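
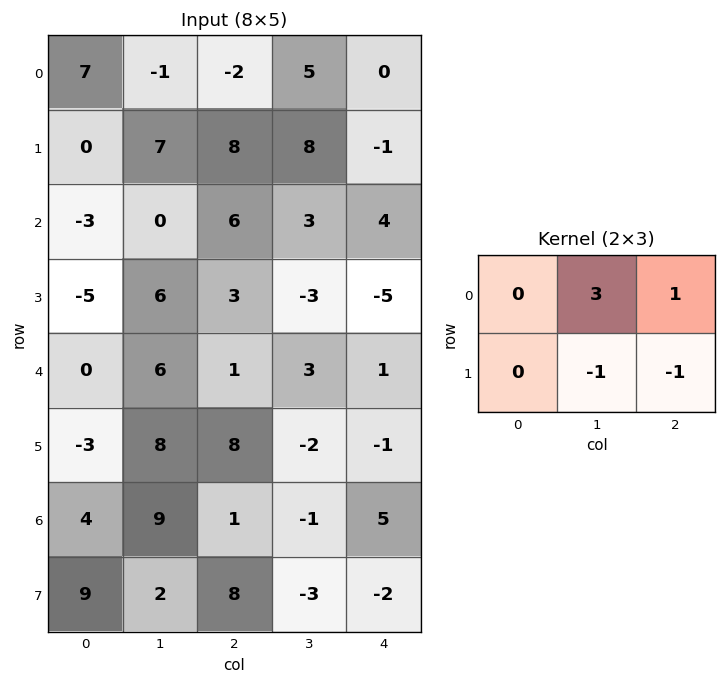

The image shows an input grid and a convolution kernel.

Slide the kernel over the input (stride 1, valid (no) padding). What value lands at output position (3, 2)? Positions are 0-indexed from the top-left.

The receptive field on the input at this output position is [3 -3 -5 / 1 3 1]. Elementwise product with the kernel and sum: -3·3 + -5·1 + 3·-1 + 1·-1.

-18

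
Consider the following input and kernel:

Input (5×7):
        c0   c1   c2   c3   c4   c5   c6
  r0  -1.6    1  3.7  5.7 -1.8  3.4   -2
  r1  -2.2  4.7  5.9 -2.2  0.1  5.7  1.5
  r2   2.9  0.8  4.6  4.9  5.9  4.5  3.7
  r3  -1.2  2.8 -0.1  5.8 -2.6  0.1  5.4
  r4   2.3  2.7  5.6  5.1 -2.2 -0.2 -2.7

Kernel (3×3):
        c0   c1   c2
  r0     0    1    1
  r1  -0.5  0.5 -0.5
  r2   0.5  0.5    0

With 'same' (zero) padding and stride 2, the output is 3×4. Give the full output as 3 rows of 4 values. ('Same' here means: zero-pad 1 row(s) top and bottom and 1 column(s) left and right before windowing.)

-2.4 3.8 -6.5 0.9
2.95 4.5 5.65 3.85
1.4 4.6 -6.05 4.15

Output[0,0]: The receptive field on the zero-padded input at this output position is [0 0 0 / 0 -1.6 1 / 0 -2.2 4.7]. Elementwise product with the kernel and sum: 0·1 + 0·1 + 0·-0.5 + -1.6·0.5 + 1·-0.5 + 0·0.5 + -2.2·0.5.
Output[0,1]: The receptive field on the zero-padded input at this output position is [0 0 0 / 1 3.7 5.7 / 4.7 5.9 -2.2]. Elementwise product with the kernel and sum: 0·1 + 0·1 + 1·-0.5 + 3.7·0.5 + 5.7·-0.5 + 4.7·0.5 + 5.9·0.5.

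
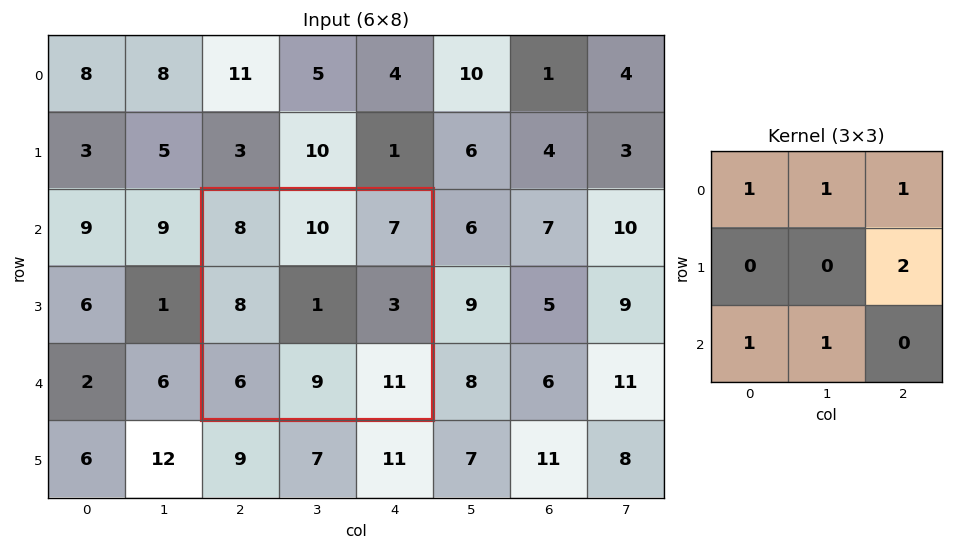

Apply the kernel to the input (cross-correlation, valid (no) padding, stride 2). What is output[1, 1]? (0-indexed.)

46

The receptive field on the input at this output position is [8 10 7 / 8 1 3 / 6 9 11]. Elementwise product with the kernel and sum: 8·1 + 10·1 + 7·1 + 3·2 + 6·1 + 9·1.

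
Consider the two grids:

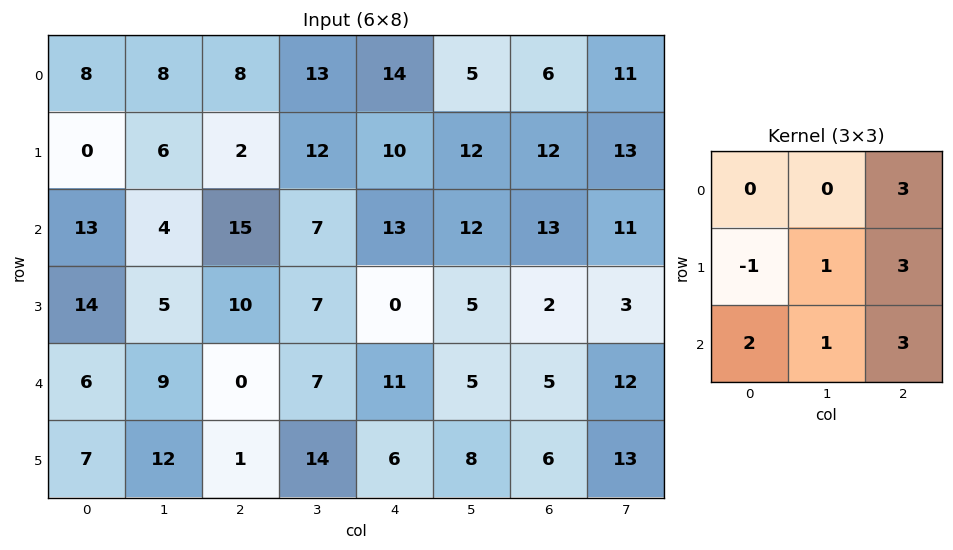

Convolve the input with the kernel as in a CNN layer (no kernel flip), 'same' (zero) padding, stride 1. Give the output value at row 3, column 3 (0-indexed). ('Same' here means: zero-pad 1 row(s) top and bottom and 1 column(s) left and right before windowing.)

The receptive field on the zero-padded input at this output position is [15 7 13 / 10 7 0 / 0 7 11]. Elementwise product with the kernel and sum: 13·3 + 10·-1 + 7·1 + 0·3 + 0·2 + 7·1 + 11·3.

76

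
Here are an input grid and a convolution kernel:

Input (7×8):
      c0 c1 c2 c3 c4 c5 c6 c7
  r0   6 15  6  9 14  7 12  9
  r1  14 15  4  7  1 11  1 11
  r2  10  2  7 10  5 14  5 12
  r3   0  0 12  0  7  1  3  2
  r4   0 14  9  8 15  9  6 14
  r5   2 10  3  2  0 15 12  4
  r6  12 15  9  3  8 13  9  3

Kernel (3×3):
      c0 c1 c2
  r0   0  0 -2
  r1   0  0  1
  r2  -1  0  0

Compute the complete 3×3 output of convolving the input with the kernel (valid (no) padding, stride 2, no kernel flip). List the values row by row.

Output[0,0]: The receptive field on the input at this output position is [6 15 6 / 14 15 4 / 10 2 7]. Elementwise product with the kernel and sum: 6·-2 + 4·1 + 10·-1.

-18 -34 -28
-2 -12 -22
-27 -39 -8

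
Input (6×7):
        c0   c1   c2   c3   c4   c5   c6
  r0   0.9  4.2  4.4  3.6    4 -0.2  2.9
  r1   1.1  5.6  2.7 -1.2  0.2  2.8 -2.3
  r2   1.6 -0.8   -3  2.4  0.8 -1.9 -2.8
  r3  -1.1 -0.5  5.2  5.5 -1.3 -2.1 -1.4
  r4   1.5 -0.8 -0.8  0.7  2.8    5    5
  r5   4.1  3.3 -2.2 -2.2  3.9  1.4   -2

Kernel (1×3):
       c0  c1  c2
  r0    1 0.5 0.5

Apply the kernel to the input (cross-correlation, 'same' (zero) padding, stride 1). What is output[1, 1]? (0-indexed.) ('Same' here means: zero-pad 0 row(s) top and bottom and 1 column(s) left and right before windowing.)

5.25

The receptive field on the zero-padded input at this output position is [1.1 5.6 2.7]. Elementwise product with the kernel and sum: 1.1·1 + 5.6·0.5 + 2.7·0.5.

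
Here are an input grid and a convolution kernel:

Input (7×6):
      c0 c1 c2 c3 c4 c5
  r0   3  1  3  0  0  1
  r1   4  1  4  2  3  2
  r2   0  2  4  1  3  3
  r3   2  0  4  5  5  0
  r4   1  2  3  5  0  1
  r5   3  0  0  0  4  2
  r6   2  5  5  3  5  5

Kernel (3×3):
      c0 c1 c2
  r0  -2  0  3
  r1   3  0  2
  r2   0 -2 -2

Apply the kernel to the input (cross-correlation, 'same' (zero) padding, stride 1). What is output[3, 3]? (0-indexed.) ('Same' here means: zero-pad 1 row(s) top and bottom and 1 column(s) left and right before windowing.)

13

The receptive field on the zero-padded input at this output position is [4 1 3 / 4 5 5 / 3 5 0]. Elementwise product with the kernel and sum: 4·-2 + 3·3 + 4·3 + 5·2 + 5·-2 + 0·-2.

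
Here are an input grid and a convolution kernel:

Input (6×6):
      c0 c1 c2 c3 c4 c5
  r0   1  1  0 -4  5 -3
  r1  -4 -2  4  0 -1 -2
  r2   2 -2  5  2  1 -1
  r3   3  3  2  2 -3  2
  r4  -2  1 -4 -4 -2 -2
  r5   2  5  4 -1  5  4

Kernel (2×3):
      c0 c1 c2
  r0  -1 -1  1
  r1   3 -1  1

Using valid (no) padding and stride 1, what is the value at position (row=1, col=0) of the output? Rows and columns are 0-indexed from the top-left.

23

The receptive field on the input at this output position is [-4 -2 4 / 2 -2 5]. Elementwise product with the kernel and sum: -4·-1 + -2·-1 + 4·1 + 2·3 + -2·-1 + 5·1.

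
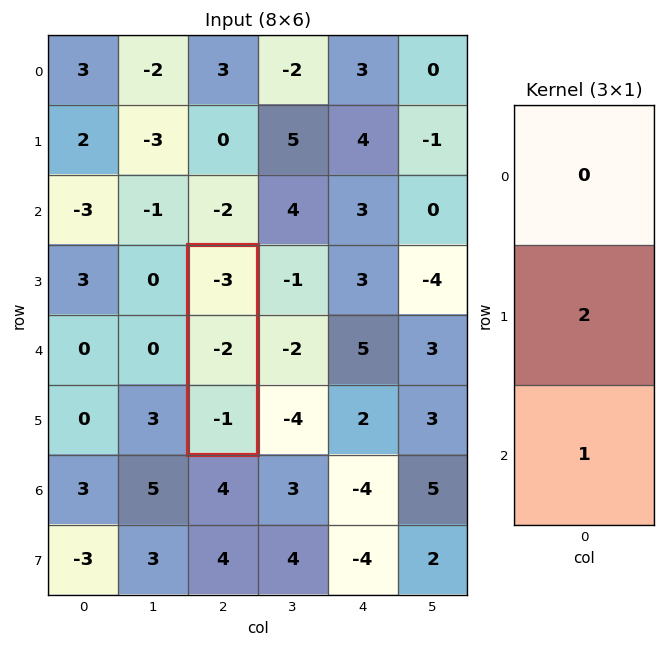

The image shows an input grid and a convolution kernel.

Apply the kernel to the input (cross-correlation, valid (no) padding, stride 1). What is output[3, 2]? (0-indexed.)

-5

The receptive field on the input at this output position is [-3 / -2 / -1]. Elementwise product with the kernel and sum: -2·2 + -1·1.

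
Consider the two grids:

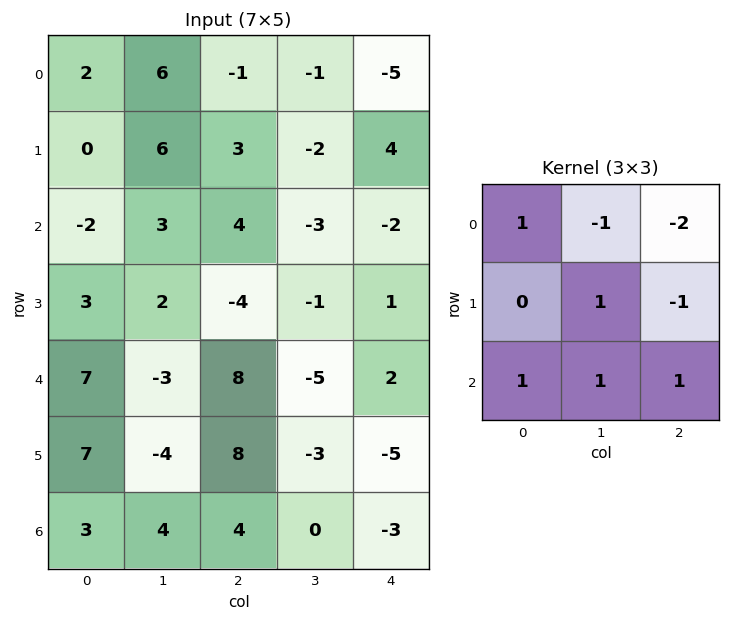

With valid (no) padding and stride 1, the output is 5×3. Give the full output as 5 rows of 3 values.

Output[0,0]: The receptive field on the input at this output position is [2 6 -1 / 0 6 3 / -2 3 4]. Elementwise product with the kernel and sum: 2·1 + 6·-1 + -1·-2 + 6·1 + 3·-1 + -2·1 + 3·1 + 4·1.

6 18 3
-12 11 -8
5 2 14
9 22 -12
-7 18 12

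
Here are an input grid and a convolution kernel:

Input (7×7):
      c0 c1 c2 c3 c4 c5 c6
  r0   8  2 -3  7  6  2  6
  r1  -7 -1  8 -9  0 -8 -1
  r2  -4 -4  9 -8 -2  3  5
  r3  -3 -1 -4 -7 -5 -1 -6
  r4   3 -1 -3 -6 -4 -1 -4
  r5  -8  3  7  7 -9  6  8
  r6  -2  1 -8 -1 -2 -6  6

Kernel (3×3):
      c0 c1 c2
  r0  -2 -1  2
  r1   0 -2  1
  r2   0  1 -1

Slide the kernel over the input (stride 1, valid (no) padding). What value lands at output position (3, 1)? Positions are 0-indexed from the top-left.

The receptive field on the input at this output position is [-1 -4 -7 / -1 -3 -6 / 3 7 7]. Elementwise product with the kernel and sum: -1·-2 + -4·-1 + -7·2 + -3·-2 + -6·1 + 7·1 + 7·-1.

-8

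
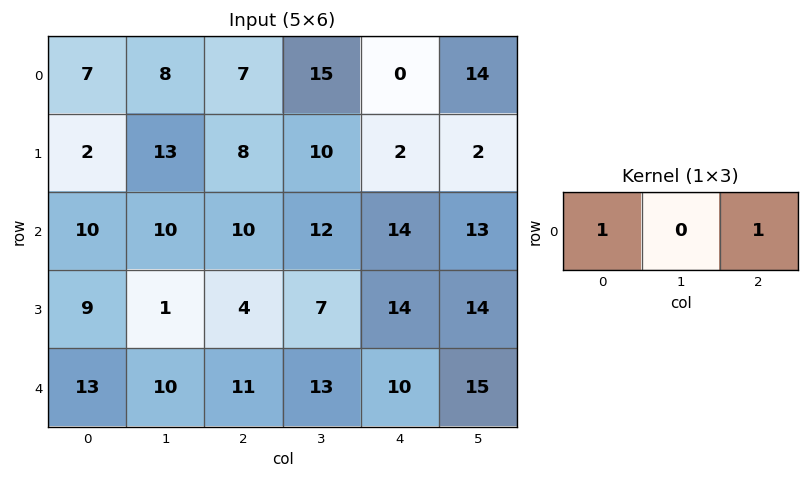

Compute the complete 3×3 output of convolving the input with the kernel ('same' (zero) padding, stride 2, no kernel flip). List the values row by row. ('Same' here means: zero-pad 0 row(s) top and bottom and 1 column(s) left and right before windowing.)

8 23 29
10 22 25
10 23 28

Output[0,0]: The receptive field on the zero-padded input at this output position is [0 7 8]. Elementwise product with the kernel and sum: 0·1 + 8·1.
Output[0,1]: The receptive field on the zero-padded input at this output position is [8 7 15]. Elementwise product with the kernel and sum: 8·1 + 15·1.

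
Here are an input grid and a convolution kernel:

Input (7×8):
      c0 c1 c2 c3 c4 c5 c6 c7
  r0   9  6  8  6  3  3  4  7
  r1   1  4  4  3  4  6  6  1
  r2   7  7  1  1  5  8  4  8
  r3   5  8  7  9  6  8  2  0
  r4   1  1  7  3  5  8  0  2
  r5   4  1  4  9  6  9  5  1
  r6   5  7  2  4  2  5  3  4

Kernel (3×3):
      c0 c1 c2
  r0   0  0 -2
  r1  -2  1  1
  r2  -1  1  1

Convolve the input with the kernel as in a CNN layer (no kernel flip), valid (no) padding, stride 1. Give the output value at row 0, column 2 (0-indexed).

The receptive field on the input at this output position is [8 6 3 / 4 3 4 / 1 1 5]. Elementwise product with the kernel and sum: 3·-2 + 4·-2 + 3·1 + 4·1 + 1·-1 + 1·1 + 5·1.

-2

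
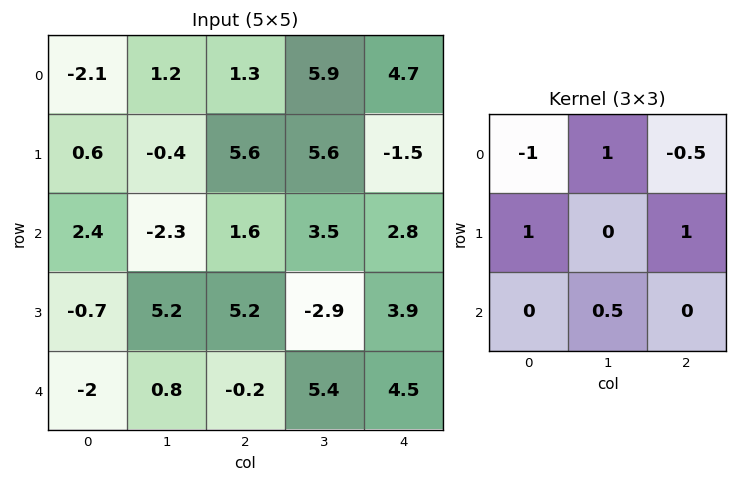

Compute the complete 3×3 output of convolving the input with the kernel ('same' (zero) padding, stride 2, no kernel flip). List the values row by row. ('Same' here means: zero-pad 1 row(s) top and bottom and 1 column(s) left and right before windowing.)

Output[0,0]: The receptive field on the zero-padded input at this output position is [0 0 0 / 0 -2.1 1.2 / 0 0.6 -0.4]. Elementwise product with the kernel and sum: 0·-1 + 0·1 + 0·-0.5 + 0·1 + 1.2·1 + 0.6·0.5.

1.5 9.9 5.15
-1.85 7 -1.65
-2.5 7.65 12.2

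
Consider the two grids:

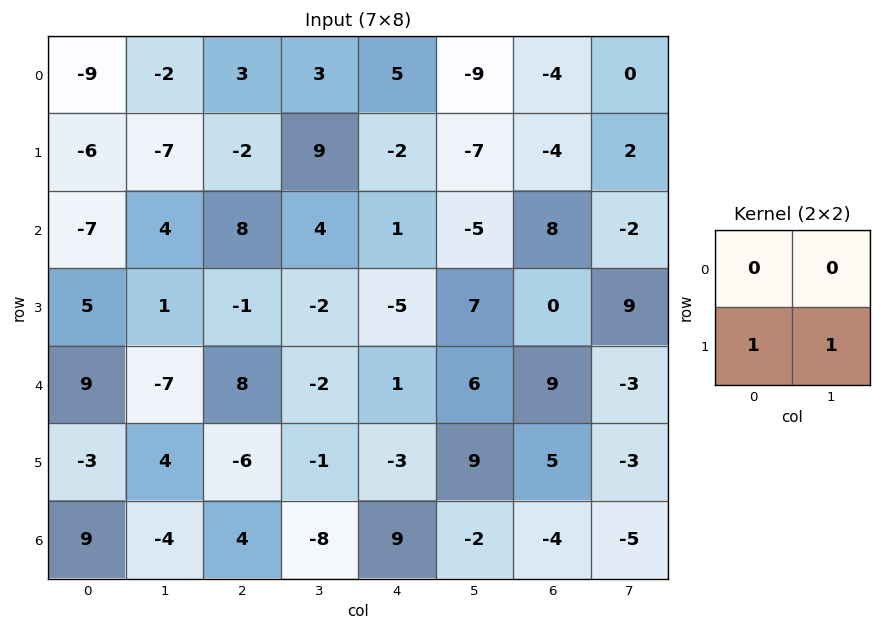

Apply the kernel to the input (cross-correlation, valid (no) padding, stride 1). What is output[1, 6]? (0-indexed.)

6

The receptive field on the input at this output position is [-4 2 / 8 -2]. Elementwise product with the kernel and sum: 8·1 + -2·1.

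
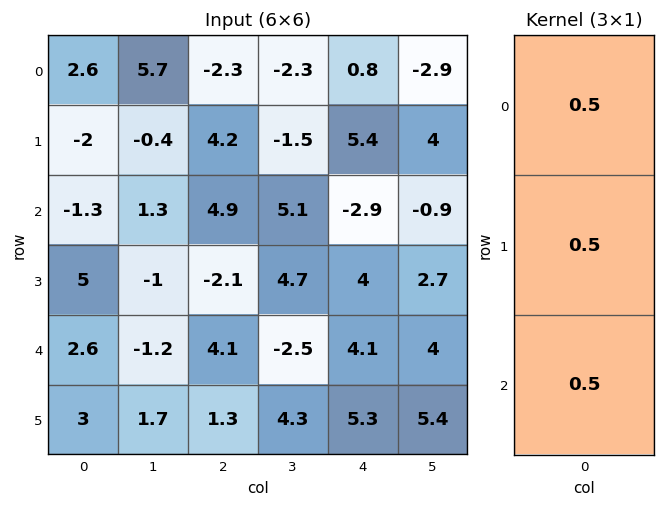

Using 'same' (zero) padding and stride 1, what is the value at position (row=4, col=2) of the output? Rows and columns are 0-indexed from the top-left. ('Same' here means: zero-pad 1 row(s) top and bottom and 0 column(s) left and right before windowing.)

The receptive field on the zero-padded input at this output position is [-2.1 / 4.1 / 1.3]. Elementwise product with the kernel and sum: -2.1·0.5 + 4.1·0.5 + 1.3·0.5.

1.65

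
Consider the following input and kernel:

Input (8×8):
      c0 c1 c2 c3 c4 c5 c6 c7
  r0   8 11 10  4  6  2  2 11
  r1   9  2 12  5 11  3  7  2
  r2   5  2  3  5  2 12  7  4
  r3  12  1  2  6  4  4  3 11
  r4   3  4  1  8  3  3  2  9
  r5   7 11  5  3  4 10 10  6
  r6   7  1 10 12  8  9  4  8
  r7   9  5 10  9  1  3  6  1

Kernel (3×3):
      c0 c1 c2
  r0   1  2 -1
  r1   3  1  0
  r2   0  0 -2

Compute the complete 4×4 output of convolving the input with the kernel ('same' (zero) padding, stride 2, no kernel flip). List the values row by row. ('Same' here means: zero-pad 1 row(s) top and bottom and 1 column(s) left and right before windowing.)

Output[0,0]: The receptive field on the zero-padded input at this output position is [0 0 0 / 0 8 11 / 0 9 2]. Elementwise product with the kernel and sum: 0·1 + 0·2 + 0·-1 + 0·3 + 8·1 + 2·-2.

4 33 12 4
19 18 33 36
4 6 17 -2
0 13 39 53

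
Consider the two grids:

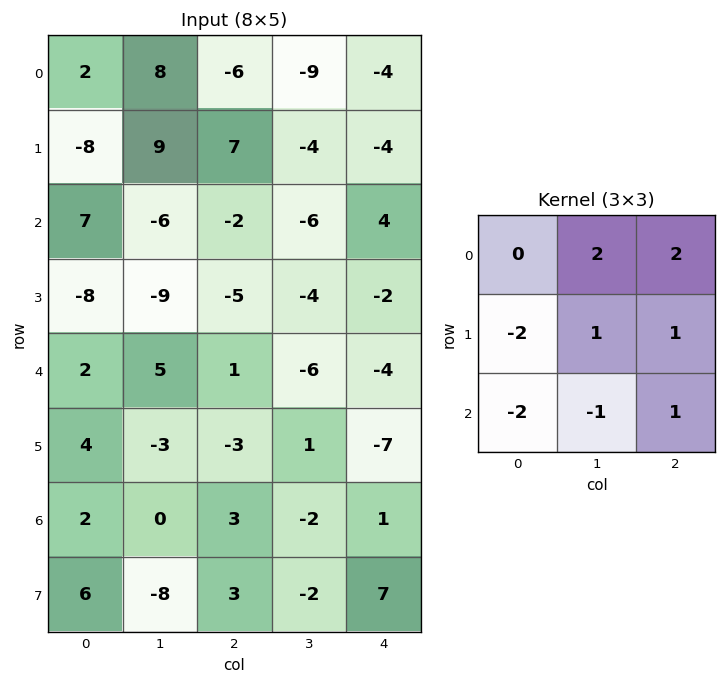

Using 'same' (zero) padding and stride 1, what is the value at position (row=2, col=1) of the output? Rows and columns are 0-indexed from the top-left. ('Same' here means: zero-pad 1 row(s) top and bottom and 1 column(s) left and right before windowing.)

The receptive field on the zero-padded input at this output position is [-8 9 7 / 7 -6 -2 / -8 -9 -5]. Elementwise product with the kernel and sum: 9·2 + 7·2 + 7·-2 + -6·1 + -2·1 + -8·-2 + -9·-1 + -5·1.

30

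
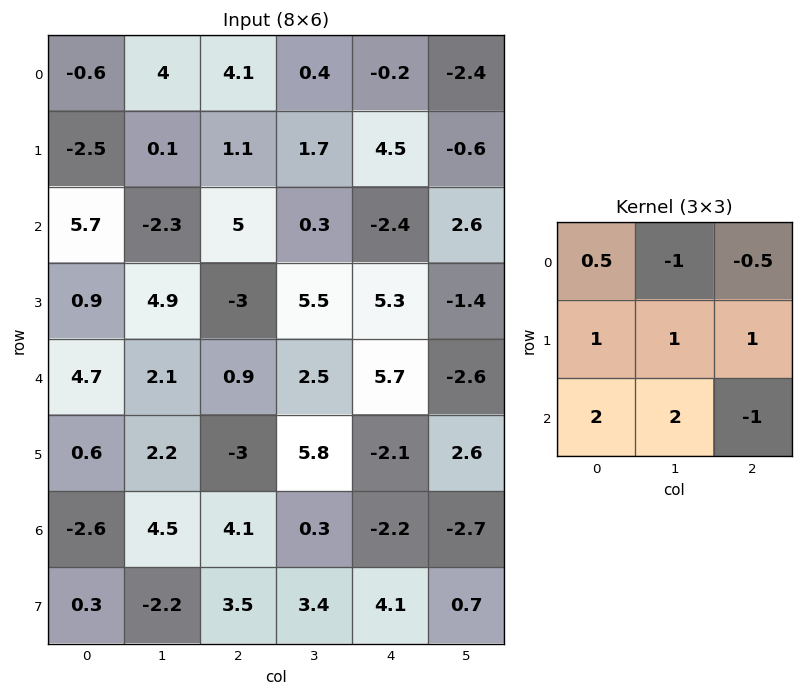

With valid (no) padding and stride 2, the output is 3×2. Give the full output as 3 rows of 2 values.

-5.85 22.05
18.15 12.3
-0.7 6.8

Output[0,0]: The receptive field on the input at this output position is [-0.6 4 4.1 / -2.5 0.1 1.1 / 5.7 -2.3 5]. Elementwise product with the kernel and sum: -0.6·0.5 + 4·-1 + 4.1·-0.5 + -2.5·1 + 0.1·1 + 1.1·1 + 5.7·2 + -2.3·2 + 5·-1.
Output[0,1]: The receptive field on the input at this output position is [4.1 0.4 -0.2 / 1.1 1.7 4.5 / 5 0.3 -2.4]. Elementwise product with the kernel and sum: 4.1·0.5 + 0.4·-1 + -0.2·-0.5 + 1.1·1 + 1.7·1 + 4.5·1 + 5·2 + 0.3·2 + -2.4·-1.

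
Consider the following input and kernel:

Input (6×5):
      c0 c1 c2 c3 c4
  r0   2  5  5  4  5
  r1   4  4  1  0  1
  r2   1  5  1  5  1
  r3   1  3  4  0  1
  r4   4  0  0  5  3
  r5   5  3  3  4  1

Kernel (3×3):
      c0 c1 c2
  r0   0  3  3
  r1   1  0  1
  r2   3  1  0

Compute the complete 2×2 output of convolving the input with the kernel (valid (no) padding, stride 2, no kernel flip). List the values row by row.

43 37
35 28

Output[0,0]: The receptive field on the input at this output position is [2 5 5 / 4 4 1 / 1 5 1]. Elementwise product with the kernel and sum: 5·3 + 5·3 + 4·1 + 1·1 + 1·3 + 5·1.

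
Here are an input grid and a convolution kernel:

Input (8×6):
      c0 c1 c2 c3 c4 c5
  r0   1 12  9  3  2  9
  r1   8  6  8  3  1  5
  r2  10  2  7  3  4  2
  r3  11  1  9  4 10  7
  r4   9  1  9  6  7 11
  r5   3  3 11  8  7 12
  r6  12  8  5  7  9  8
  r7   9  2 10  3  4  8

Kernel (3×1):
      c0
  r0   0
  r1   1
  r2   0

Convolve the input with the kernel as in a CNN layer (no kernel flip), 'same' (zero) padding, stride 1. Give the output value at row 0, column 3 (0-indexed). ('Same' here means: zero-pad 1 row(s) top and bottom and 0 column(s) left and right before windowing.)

3

The receptive field on the zero-padded input at this output position is [0 / 3 / 3]. Elementwise product with the kernel and sum: 3·1.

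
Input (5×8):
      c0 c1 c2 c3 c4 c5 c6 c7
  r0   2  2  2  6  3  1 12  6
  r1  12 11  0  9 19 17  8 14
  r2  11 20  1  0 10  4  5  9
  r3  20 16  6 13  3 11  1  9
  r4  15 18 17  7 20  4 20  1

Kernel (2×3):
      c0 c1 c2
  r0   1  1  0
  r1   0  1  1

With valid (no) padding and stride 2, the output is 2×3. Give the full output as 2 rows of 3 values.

Output[0,0]: The receptive field on the input at this output position is [2 2 2 / 12 11 0]. Elementwise product with the kernel and sum: 2·1 + 2·1 + 11·1 + 0·1.

15 36 29
53 17 26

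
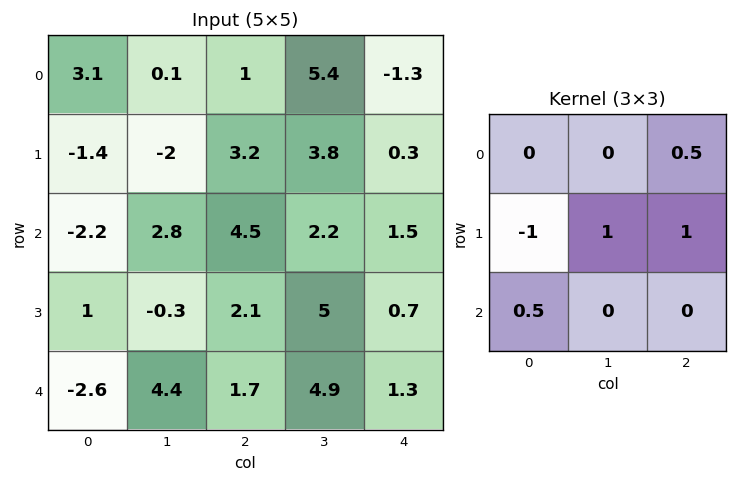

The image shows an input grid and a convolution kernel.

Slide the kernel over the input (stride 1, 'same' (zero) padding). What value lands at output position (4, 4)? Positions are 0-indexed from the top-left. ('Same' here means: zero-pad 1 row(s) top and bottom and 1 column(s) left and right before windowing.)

-3.6

The receptive field on the zero-padded input at this output position is [5 0.7 0 / 4.9 1.3 0 / 0 0 0]. Elementwise product with the kernel and sum: 0·0.5 + 4.9·-1 + 1.3·1 + 0·1 + 0·0.5.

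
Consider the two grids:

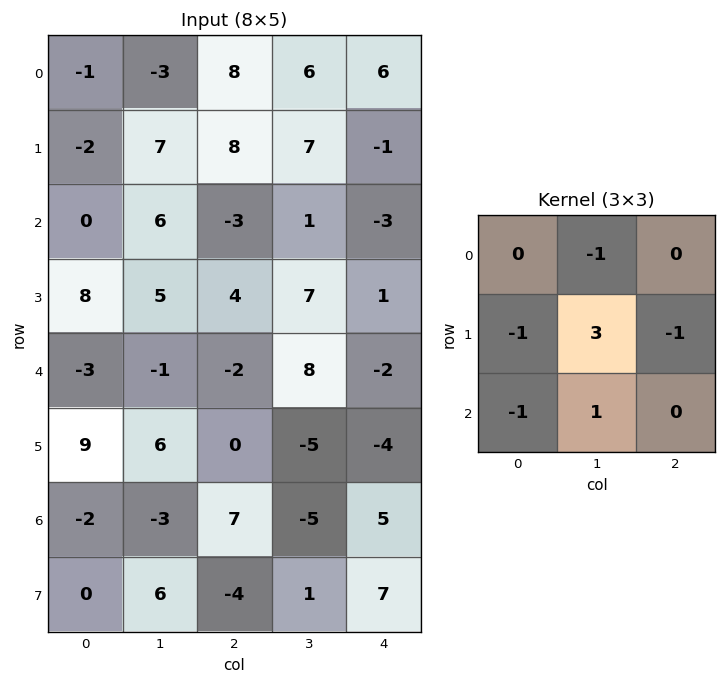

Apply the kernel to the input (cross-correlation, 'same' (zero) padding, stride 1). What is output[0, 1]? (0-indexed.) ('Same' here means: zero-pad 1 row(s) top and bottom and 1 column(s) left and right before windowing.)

The receptive field on the zero-padded input at this output position is [0 0 0 / -1 -3 8 / -2 7 8]. Elementwise product with the kernel and sum: 0·-1 + -1·-1 + -3·3 + 8·-1 + -2·-1 + 7·1.

-7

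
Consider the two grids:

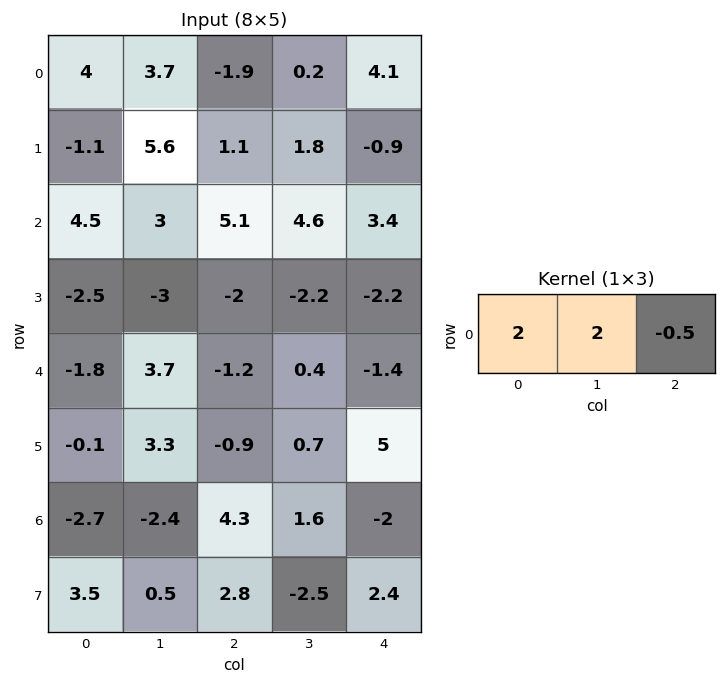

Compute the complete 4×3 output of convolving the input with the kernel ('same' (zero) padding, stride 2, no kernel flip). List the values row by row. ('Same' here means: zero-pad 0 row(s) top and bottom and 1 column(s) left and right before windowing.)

6.15 3.5 8.6
7.5 13.9 16
-5.45 4.8 -2
-4.2 3 -0.8

Output[0,0]: The receptive field on the zero-padded input at this output position is [0 4 3.7]. Elementwise product with the kernel and sum: 0·2 + 4·2 + 3.7·-0.5.
Output[0,1]: The receptive field on the zero-padded input at this output position is [3.7 -1.9 0.2]. Elementwise product with the kernel and sum: 3.7·2 + -1.9·2 + 0.2·-0.5.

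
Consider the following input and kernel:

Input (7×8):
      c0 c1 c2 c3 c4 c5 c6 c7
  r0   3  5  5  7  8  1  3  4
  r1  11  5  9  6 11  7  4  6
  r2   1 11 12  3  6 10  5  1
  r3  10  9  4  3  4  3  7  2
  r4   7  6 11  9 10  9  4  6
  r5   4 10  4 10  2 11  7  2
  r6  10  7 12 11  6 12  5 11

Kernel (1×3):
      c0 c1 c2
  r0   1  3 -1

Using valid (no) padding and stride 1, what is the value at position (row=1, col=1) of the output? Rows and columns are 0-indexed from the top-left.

The receptive field on the input at this output position is [5 9 6]. Elementwise product with the kernel and sum: 5·1 + 9·3 + 6·-1.

26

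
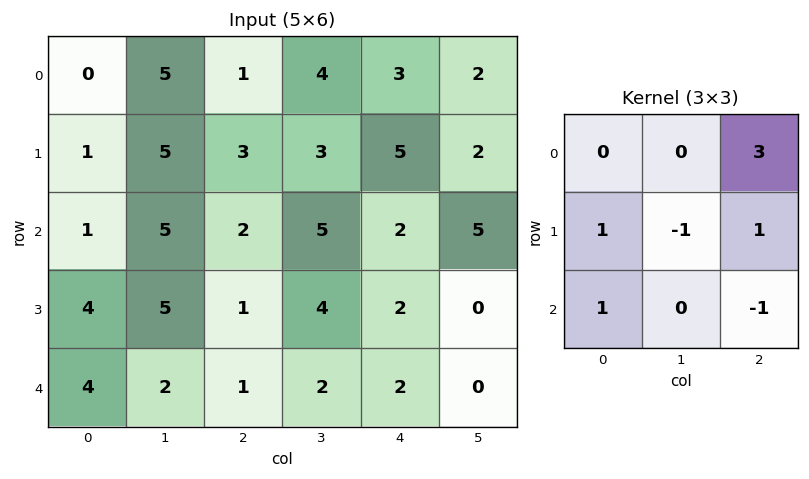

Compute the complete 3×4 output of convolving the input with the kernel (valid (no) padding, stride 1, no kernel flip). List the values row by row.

1 17 14 6
10 18 13 18
9 23 4 19

Output[0,0]: The receptive field on the input at this output position is [0 5 1 / 1 5 3 / 1 5 2]. Elementwise product with the kernel and sum: 1·3 + 1·1 + 5·-1 + 3·1 + 1·1 + 2·-1.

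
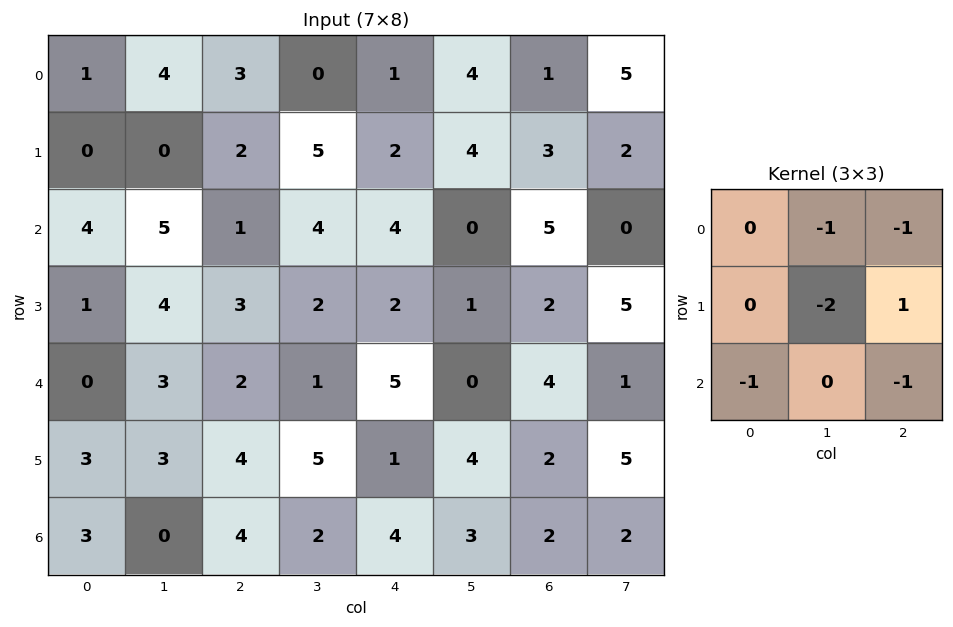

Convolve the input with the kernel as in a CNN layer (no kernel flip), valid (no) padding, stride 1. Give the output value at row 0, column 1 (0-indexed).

-11

The receptive field on the input at this output position is [4 3 0 / 0 2 5 / 5 1 4]. Elementwise product with the kernel and sum: 3·-1 + 0·-1 + 2·-2 + 5·1 + 5·-1 + 4·-1.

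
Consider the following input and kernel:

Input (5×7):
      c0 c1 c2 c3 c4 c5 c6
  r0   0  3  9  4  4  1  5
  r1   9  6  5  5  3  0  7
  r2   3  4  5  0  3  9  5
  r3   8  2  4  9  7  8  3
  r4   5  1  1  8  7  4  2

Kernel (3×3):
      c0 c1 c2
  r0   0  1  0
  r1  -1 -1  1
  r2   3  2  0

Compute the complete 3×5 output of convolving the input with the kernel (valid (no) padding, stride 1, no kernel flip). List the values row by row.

10 25 12 2 32
32 10 33 50 30
15 13 13 33 26

Output[0,0]: The receptive field on the input at this output position is [0 3 9 / 9 6 5 / 3 4 5]. Elementwise product with the kernel and sum: 3·1 + 9·-1 + 6·-1 + 5·1 + 3·3 + 4·2.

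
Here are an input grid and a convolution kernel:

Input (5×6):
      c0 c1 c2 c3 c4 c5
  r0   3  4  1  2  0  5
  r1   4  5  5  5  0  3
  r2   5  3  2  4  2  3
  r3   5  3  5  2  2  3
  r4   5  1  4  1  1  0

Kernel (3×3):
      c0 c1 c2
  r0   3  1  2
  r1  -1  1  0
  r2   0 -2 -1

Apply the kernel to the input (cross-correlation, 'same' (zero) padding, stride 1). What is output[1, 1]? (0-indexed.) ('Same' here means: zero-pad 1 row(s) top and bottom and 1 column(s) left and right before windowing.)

The receptive field on the zero-padded input at this output position is [3 4 1 / 4 5 5 / 5 3 2]. Elementwise product with the kernel and sum: 3·3 + 4·1 + 1·2 + 4·-1 + 5·1 + 3·-2 + 2·-1.

8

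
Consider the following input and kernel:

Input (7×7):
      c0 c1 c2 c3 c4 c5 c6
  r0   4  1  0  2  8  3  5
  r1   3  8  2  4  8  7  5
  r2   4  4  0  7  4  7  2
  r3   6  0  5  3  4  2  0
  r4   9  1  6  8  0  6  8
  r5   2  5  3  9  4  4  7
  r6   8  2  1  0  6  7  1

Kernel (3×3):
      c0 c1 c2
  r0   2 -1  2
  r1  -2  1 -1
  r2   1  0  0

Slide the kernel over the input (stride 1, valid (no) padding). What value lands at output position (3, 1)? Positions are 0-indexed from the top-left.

The receptive field on the input at this output position is [0 5 3 / 1 6 8 / 5 3 9]. Elementwise product with the kernel and sum: 0·2 + 5·-1 + 3·2 + 1·-2 + 6·1 + 8·-1 + 5·1.

2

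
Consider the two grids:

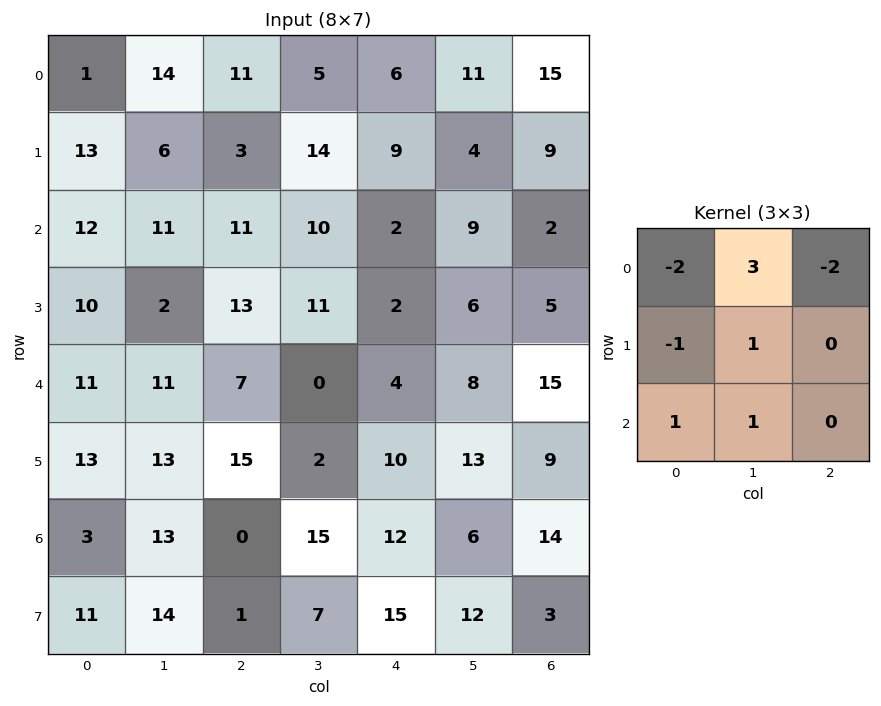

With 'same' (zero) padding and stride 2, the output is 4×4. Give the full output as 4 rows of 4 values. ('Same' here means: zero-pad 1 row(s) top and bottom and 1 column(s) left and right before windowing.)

14 6 24 17
49 -16 -4 23
50 37 -12 32
27 17 19 24

Output[0,0]: The receptive field on the zero-padded input at this output position is [0 0 0 / 0 1 14 / 0 13 6]. Elementwise product with the kernel and sum: 0·-2 + 0·3 + 0·-2 + 0·-1 + 1·1 + 0·1 + 13·1.
Output[0,1]: The receptive field on the zero-padded input at this output position is [0 0 0 / 14 11 5 / 6 3 14]. Elementwise product with the kernel and sum: 0·-2 + 0·3 + 0·-2 + 14·-1 + 11·1 + 6·1 + 3·1.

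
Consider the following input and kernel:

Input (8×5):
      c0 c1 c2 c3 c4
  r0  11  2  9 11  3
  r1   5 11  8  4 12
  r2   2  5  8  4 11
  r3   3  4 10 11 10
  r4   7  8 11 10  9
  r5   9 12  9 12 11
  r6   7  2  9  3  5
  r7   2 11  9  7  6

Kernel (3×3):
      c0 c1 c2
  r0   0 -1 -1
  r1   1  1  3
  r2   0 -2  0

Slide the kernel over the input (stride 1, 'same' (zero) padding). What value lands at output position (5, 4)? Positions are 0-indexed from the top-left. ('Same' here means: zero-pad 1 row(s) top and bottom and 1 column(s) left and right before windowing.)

The receptive field on the zero-padded input at this output position is [10 9 0 / 12 11 0 / 3 5 0]. Elementwise product with the kernel and sum: 9·-1 + 0·-1 + 12·1 + 11·1 + 0·3 + 5·-2.

4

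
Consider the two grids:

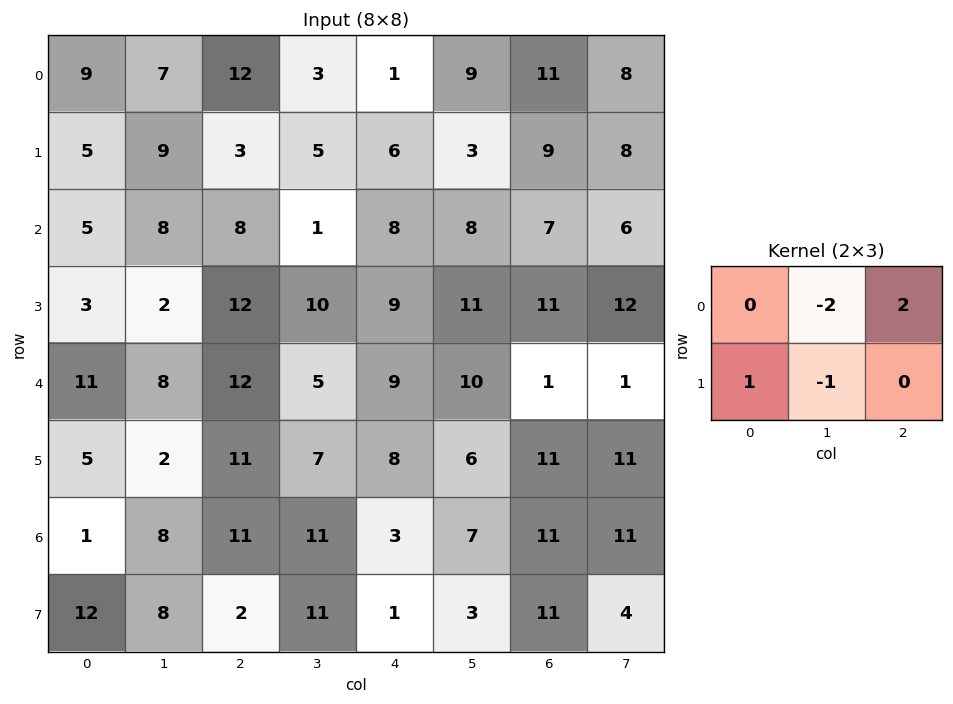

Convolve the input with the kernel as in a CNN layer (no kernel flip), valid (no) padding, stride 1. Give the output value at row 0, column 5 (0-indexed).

-12

The receptive field on the input at this output position is [9 11 8 / 3 9 8]. Elementwise product with the kernel and sum: 11·-2 + 8·2 + 3·1 + 9·-1.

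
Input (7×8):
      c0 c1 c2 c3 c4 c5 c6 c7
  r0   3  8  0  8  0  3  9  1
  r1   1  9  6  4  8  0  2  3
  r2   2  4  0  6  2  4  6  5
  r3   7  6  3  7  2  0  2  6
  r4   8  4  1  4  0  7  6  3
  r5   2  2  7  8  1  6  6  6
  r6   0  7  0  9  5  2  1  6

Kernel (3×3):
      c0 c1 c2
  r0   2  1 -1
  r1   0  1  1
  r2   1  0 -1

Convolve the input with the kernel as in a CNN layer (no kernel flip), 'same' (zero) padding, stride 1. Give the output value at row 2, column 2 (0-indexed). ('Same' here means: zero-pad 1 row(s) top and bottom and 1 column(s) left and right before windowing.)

The receptive field on the zero-padded input at this output position is [9 6 4 / 4 0 6 / 6 3 7]. Elementwise product with the kernel and sum: 9·2 + 6·1 + 4·-1 + 0·1 + 6·1 + 6·1 + 7·-1.

25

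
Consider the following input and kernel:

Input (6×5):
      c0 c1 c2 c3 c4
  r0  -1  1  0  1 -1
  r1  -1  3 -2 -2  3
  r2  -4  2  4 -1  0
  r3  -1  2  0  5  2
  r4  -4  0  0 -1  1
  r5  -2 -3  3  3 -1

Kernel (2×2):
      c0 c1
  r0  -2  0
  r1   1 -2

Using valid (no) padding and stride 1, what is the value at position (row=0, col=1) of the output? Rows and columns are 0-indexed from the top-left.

5

The receptive field on the input at this output position is [1 0 / 3 -2]. Elementwise product with the kernel and sum: 1·-2 + 3·1 + -2·-2.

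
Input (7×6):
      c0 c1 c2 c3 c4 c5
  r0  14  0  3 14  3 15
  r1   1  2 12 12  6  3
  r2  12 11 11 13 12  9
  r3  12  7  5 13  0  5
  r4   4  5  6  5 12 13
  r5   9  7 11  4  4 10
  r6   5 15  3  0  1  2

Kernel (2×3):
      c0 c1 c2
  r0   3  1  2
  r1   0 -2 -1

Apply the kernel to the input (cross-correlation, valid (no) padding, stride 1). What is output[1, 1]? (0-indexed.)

7

The receptive field on the input at this output position is [2 12 12 / 11 11 13]. Elementwise product with the kernel and sum: 2·3 + 12·1 + 12·2 + 11·-2 + 13·-1.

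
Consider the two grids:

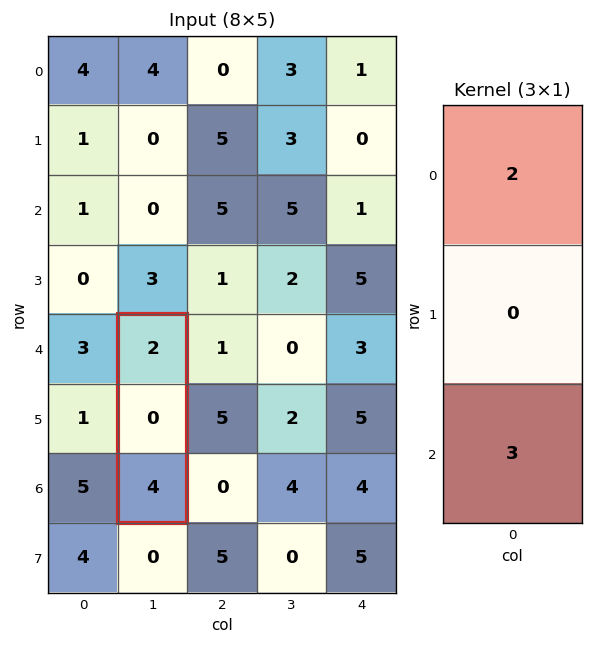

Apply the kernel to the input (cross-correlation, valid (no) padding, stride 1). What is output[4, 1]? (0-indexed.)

16

The receptive field on the input at this output position is [2 / 0 / 4]. Elementwise product with the kernel and sum: 2·2 + 4·3.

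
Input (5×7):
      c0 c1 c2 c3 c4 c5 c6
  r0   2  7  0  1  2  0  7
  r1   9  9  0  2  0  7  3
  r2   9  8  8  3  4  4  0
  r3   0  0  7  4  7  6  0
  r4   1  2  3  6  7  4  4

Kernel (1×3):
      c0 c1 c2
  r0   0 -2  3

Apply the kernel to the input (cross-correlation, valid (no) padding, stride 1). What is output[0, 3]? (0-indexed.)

-4

The receptive field on the input at this output position is [1 2 0]. Elementwise product with the kernel and sum: 2·-2 + 0·3.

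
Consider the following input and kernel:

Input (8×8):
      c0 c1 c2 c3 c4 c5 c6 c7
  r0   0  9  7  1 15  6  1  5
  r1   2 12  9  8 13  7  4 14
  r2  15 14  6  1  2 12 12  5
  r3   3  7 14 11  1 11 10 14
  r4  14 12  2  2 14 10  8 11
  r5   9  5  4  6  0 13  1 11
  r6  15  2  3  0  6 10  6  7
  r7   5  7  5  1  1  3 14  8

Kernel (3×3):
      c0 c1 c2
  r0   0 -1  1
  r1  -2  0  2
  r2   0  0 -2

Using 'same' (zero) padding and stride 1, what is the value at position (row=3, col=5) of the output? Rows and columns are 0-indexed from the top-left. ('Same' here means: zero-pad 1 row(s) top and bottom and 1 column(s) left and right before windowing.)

The receptive field on the zero-padded input at this output position is [2 12 12 / 1 11 10 / 14 10 8]. Elementwise product with the kernel and sum: 12·-1 + 12·1 + 1·-2 + 10·2 + 8·-2.

2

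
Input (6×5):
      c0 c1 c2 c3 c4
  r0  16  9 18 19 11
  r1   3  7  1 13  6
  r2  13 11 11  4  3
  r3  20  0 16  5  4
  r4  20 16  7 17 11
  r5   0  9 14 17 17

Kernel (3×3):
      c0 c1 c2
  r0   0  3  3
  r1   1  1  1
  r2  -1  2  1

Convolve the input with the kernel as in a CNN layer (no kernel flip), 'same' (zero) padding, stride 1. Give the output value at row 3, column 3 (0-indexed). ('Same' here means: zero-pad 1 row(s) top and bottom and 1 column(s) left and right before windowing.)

The receptive field on the zero-padded input at this output position is [11 4 3 / 16 5 4 / 7 17 11]. Elementwise product with the kernel and sum: 4·3 + 3·3 + 16·1 + 5·1 + 4·1 + 7·-1 + 17·2 + 11·1.

84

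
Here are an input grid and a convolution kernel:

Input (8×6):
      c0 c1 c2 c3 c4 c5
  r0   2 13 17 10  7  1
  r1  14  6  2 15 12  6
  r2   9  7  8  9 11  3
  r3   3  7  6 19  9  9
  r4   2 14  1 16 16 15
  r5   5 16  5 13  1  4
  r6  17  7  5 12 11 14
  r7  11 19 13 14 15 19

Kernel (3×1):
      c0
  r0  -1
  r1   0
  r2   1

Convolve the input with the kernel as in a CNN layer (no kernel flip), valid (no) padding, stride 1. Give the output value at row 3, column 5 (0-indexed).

The receptive field on the input at this output position is [9 / 15 / 4]. Elementwise product with the kernel and sum: 9·-1 + 4·1.

-5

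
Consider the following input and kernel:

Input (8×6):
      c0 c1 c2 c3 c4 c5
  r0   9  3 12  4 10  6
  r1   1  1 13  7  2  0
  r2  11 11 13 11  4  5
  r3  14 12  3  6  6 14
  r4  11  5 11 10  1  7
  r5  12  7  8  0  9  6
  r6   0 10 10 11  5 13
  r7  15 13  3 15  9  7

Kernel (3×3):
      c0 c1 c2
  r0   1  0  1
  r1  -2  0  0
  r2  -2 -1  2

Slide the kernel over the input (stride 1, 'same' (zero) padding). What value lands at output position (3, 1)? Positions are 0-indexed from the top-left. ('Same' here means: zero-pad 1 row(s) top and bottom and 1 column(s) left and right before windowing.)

-9

The receptive field on the zero-padded input at this output position is [11 11 13 / 14 12 3 / 11 5 11]. Elementwise product with the kernel and sum: 11·1 + 13·1 + 14·-2 + 11·-2 + 5·-1 + 11·2.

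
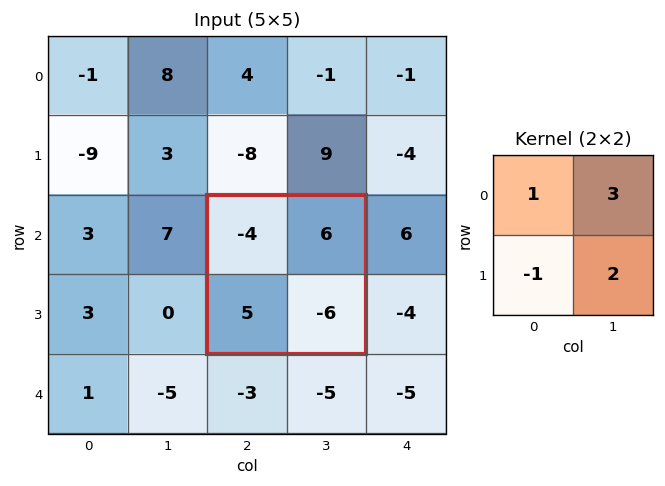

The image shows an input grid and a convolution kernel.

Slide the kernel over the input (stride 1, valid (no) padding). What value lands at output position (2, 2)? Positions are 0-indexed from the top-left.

-3

The receptive field on the input at this output position is [-4 6 / 5 -6]. Elementwise product with the kernel and sum: -4·1 + 6·3 + 5·-1 + -6·2.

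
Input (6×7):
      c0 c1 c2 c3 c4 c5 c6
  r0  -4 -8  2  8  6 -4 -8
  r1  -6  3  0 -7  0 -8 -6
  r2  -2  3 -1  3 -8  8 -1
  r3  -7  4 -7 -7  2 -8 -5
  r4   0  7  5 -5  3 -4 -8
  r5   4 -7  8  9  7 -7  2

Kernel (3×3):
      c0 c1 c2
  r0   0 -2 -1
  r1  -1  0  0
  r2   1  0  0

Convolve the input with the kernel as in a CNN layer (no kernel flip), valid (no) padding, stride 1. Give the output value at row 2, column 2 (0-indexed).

14

The receptive field on the input at this output position is [-1 3 -8 / -7 -7 2 / 5 -5 3]. Elementwise product with the kernel and sum: 3·-2 + -8·-1 + -7·-1 + 5·1.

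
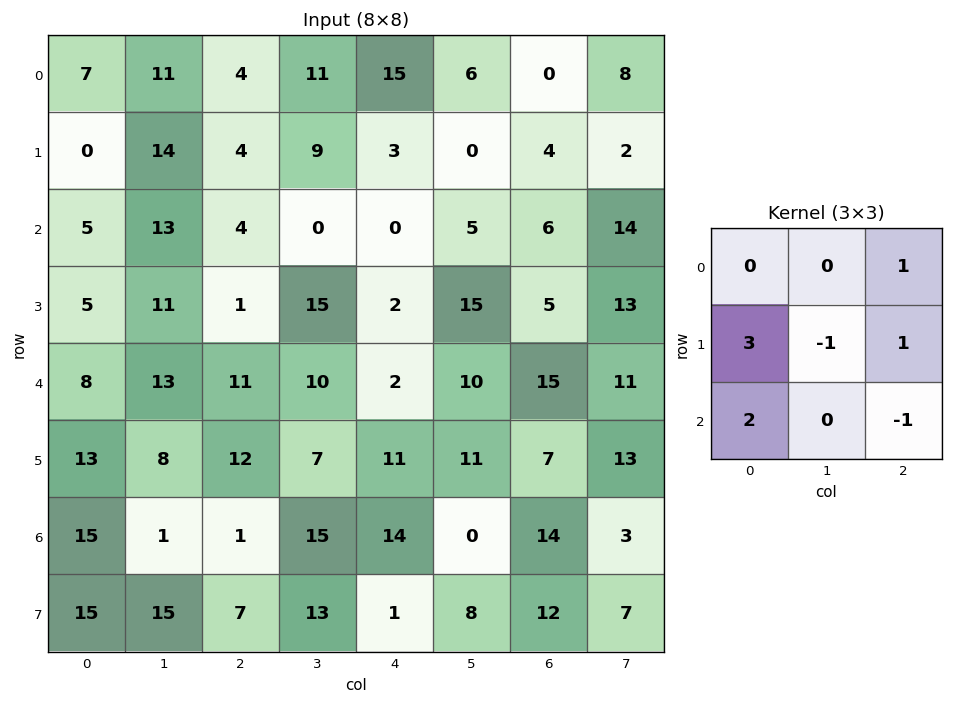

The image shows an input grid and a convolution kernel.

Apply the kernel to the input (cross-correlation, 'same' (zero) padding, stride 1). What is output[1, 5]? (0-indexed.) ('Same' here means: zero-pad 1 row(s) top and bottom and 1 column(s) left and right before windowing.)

The receptive field on the zero-padded input at this output position is [15 6 0 / 3 0 4 / 0 5 6]. Elementwise product with the kernel and sum: 0·1 + 3·3 + 0·-1 + 4·1 + 0·2 + 6·-1.

7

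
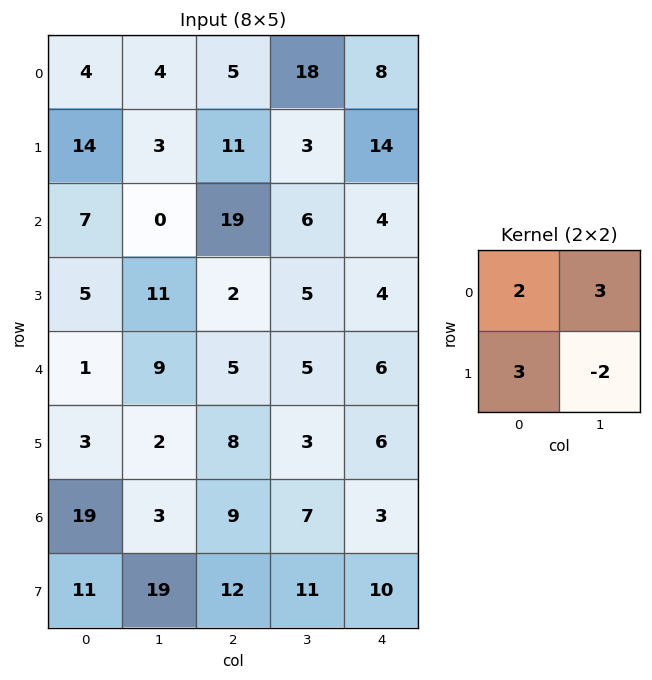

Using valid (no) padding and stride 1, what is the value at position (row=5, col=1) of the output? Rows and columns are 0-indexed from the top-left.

19

The receptive field on the input at this output position is [2 8 / 3 9]. Elementwise product with the kernel and sum: 2·2 + 8·3 + 3·3 + 9·-2.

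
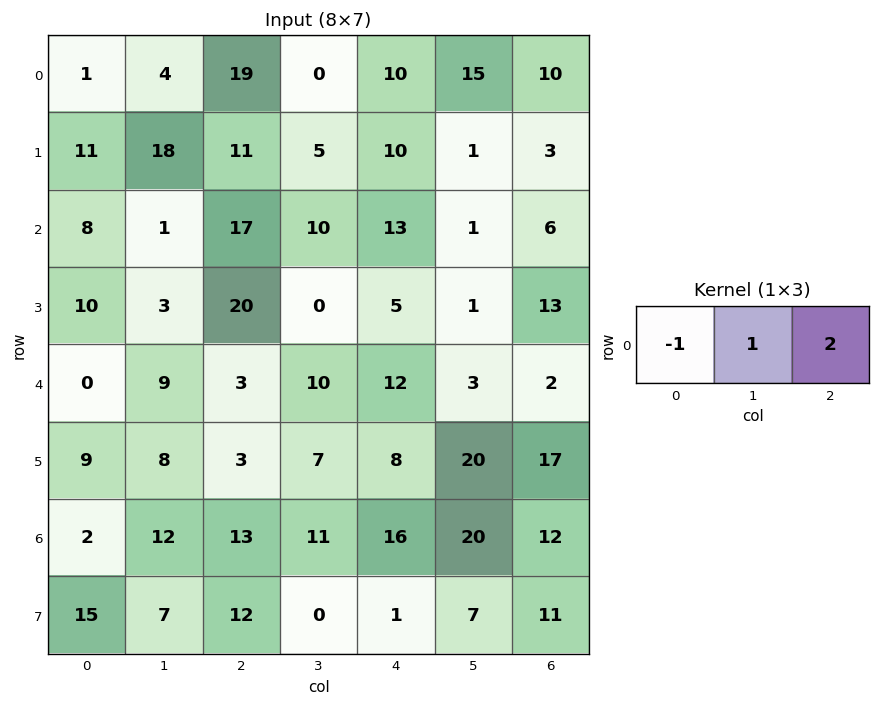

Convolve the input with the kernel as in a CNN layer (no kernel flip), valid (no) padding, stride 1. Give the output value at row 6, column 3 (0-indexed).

The receptive field on the input at this output position is [11 16 20]. Elementwise product with the kernel and sum: 11·-1 + 16·1 + 20·2.

45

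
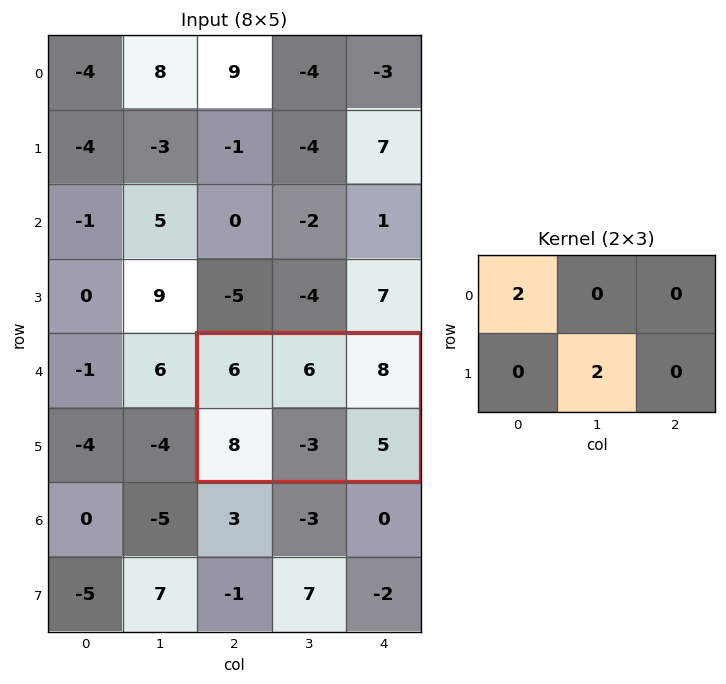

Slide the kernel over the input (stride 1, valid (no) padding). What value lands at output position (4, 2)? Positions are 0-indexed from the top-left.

The receptive field on the input at this output position is [6 6 8 / 8 -3 5]. Elementwise product with the kernel and sum: 6·2 + -3·2.

6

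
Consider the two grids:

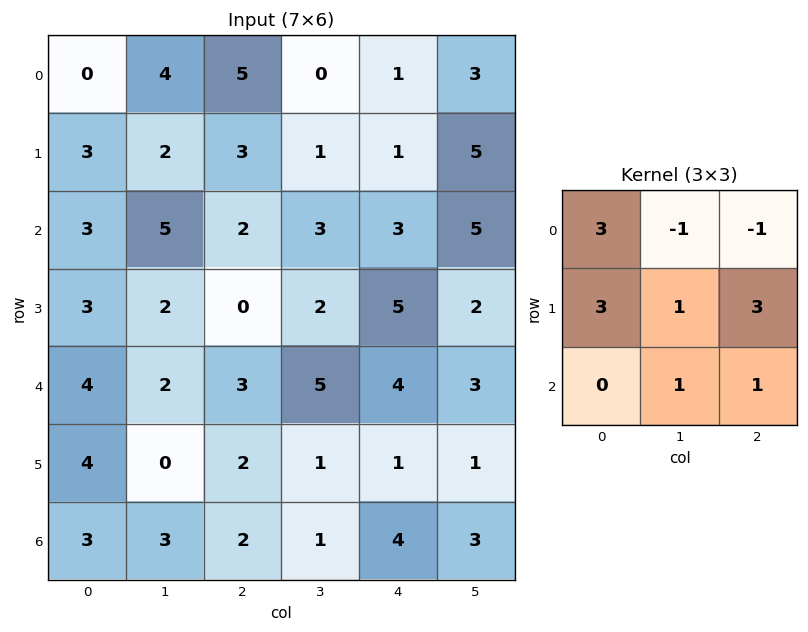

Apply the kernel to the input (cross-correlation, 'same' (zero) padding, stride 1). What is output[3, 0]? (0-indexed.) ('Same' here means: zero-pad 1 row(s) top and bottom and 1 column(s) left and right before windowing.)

The receptive field on the zero-padded input at this output position is [0 3 5 / 0 3 2 / 0 4 2]. Elementwise product with the kernel and sum: 0·3 + 3·-1 + 5·-1 + 0·3 + 3·1 + 2·3 + 4·1 + 2·1.

7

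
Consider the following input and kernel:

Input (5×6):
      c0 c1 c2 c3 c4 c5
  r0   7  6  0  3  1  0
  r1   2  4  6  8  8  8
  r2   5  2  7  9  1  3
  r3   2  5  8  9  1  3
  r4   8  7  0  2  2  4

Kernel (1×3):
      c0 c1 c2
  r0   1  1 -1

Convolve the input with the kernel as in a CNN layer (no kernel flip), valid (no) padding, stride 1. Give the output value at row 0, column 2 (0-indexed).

2

The receptive field on the input at this output position is [0 3 1]. Elementwise product with the kernel and sum: 0·1 + 3·1 + 1·-1.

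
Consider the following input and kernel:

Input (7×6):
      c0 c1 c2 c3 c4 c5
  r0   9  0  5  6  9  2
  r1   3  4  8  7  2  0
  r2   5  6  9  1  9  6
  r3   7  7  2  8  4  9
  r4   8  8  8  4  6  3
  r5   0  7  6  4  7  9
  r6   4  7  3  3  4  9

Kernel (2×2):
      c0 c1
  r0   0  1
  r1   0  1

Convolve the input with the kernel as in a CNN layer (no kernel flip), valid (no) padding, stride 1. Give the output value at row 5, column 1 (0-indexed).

9

The receptive field on the input at this output position is [7 6 / 7 3]. Elementwise product with the kernel and sum: 6·1 + 3·1.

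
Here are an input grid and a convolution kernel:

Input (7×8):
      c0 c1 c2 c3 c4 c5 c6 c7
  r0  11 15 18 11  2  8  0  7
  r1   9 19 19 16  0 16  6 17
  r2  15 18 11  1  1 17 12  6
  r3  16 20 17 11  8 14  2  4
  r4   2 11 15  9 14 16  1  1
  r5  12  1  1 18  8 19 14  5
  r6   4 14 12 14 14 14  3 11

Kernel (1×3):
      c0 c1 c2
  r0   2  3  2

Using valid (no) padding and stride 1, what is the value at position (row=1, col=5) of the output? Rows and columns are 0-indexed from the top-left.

84

The receptive field on the input at this output position is [16 6 17]. Elementwise product with the kernel and sum: 16·2 + 6·3 + 17·2.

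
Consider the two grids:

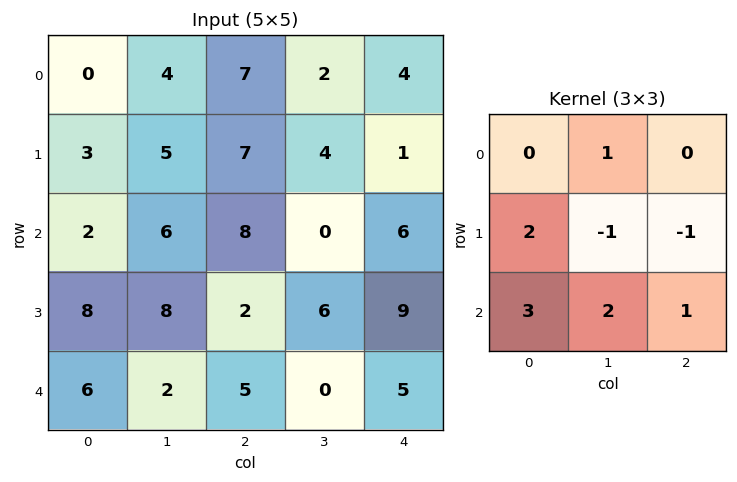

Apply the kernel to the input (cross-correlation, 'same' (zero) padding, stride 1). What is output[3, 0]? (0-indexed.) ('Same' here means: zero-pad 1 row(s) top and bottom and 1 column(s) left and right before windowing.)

The receptive field on the zero-padded input at this output position is [0 2 6 / 0 8 8 / 0 6 2]. Elementwise product with the kernel and sum: 2·1 + 0·2 + 8·-1 + 8·-1 + 0·3 + 6·2 + 2·1.

0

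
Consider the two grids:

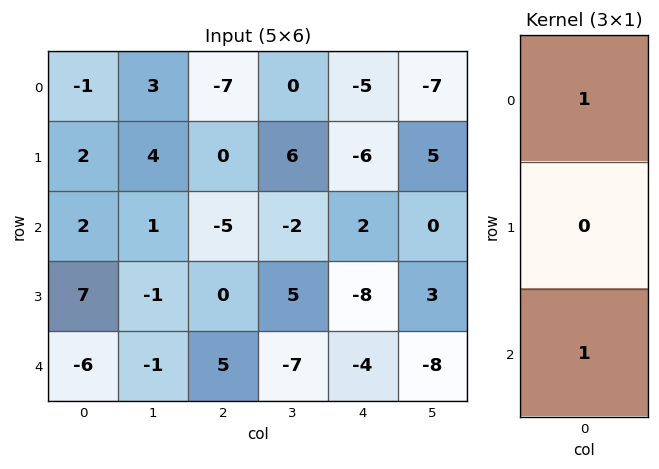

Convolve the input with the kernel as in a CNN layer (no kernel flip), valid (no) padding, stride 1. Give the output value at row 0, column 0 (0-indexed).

1

The receptive field on the input at this output position is [-1 / 2 / 2]. Elementwise product with the kernel and sum: -1·1 + 2·1.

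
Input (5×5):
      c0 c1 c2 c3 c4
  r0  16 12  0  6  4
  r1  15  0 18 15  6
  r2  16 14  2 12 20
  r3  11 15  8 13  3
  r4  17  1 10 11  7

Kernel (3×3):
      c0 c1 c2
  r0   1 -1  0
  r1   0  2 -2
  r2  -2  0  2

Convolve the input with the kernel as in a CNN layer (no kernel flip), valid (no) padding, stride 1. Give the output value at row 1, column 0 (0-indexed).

33

The receptive field on the input at this output position is [15 0 18 / 16 14 2 / 11 15 8]. Elementwise product with the kernel and sum: 15·1 + 0·-1 + 14·2 + 2·-2 + 11·-2 + 8·2.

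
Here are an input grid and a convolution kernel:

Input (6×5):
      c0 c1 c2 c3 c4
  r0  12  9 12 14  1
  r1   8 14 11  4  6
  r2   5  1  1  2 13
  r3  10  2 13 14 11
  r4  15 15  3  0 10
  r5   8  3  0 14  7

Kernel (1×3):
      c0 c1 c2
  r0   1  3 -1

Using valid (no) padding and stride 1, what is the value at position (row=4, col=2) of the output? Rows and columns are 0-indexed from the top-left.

The receptive field on the input at this output position is [3 0 10]. Elementwise product with the kernel and sum: 3·1 + 0·3 + 10·-1.

-7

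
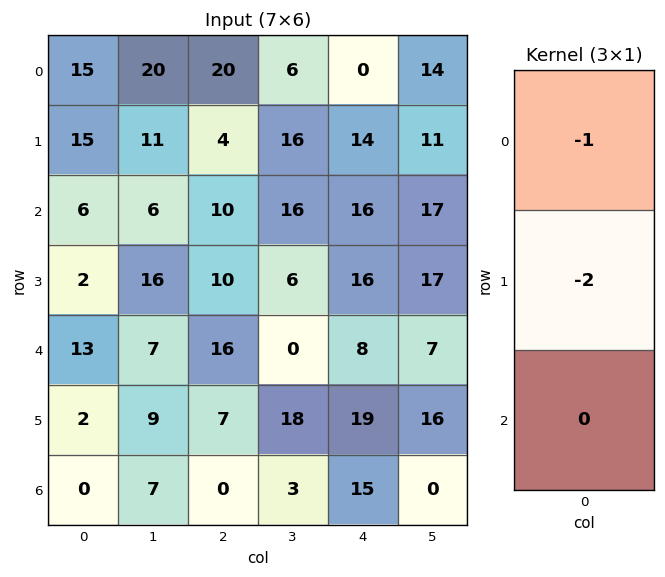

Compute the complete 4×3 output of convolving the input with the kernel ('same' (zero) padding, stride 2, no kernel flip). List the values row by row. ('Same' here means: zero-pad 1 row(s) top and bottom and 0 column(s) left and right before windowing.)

-30 -40 0
-27 -24 -46
-28 -42 -32
-2 -7 -49

Output[0,0]: The receptive field on the zero-padded input at this output position is [0 / 15 / 15]. Elementwise product with the kernel and sum: 0·-1 + 15·-2.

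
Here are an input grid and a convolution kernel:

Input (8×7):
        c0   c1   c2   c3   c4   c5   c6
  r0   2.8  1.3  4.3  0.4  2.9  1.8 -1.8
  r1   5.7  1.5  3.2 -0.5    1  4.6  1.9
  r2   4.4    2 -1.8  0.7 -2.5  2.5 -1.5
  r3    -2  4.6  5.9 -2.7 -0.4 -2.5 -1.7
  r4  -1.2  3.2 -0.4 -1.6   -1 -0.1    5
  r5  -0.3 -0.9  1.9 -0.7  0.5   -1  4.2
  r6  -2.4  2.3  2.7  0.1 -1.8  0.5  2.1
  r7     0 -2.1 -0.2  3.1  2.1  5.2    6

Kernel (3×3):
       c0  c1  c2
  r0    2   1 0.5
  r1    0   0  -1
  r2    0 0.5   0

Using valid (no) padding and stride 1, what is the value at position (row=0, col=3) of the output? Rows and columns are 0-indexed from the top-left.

The receptive field on the input at this output position is [0.4 2.9 1.8 / -0.5 1 4.6 / 0.7 -2.5 2.5]. Elementwise product with the kernel and sum: 0.4·2 + 2.9·1 + 1.8·0.5 + 4.6·-1 + -2.5·0.5.

-1.25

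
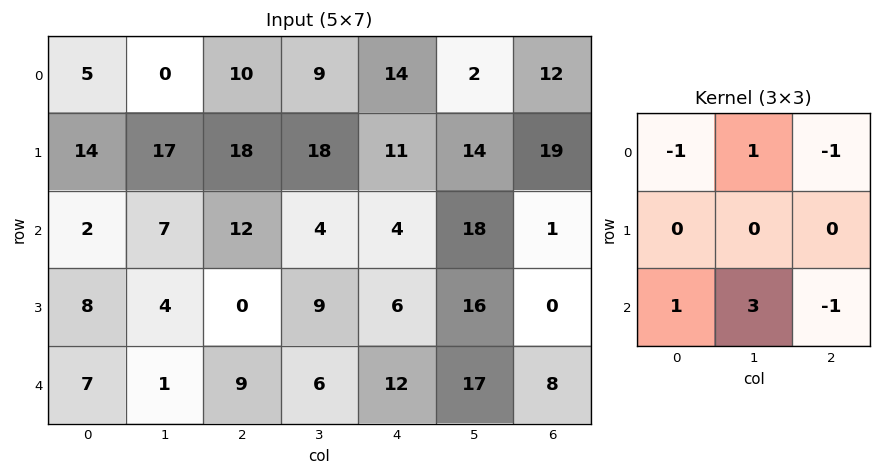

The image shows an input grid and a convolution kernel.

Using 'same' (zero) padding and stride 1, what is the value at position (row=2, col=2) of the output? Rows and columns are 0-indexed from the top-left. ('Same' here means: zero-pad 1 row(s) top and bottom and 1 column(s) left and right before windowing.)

The receptive field on the zero-padded input at this output position is [17 18 18 / 7 12 4 / 4 0 9]. Elementwise product with the kernel and sum: 17·-1 + 18·1 + 18·-1 + 4·1 + 0·3 + 9·-1.

-22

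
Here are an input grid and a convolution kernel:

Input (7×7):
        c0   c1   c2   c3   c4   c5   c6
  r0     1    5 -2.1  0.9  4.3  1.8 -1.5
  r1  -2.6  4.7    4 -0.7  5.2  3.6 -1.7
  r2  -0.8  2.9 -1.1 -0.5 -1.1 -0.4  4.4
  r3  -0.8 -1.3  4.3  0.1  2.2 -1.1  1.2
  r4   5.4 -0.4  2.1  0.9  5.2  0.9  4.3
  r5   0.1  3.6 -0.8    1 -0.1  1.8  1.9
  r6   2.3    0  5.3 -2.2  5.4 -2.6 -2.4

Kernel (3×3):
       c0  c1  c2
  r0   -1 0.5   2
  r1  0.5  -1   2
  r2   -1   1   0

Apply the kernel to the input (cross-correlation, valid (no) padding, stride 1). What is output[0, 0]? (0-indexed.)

3

The receptive field on the input at this output position is [1 5 -2.1 / -2.6 4.7 4 / -0.8 2.9 -1.1]. Elementwise product with the kernel and sum: 1·-1 + 5·0.5 + -2.1·2 + -2.6·0.5 + 4.7·-1 + 4·2 + -0.8·-1 + 2.9·1.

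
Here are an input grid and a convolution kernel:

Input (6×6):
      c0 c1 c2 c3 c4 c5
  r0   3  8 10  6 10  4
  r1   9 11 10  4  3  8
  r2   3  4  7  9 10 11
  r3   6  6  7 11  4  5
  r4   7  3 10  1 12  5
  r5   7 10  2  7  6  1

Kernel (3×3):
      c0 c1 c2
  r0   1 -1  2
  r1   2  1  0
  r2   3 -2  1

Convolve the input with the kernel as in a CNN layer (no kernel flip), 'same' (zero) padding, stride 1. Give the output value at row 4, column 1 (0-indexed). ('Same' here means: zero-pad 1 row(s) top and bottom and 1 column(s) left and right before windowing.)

The receptive field on the zero-padded input at this output position is [6 6 7 / 7 3 10 / 7 10 2]. Elementwise product with the kernel and sum: 6·1 + 6·-1 + 7·2 + 7·2 + 3·1 + 7·3 + 10·-2 + 2·1.

34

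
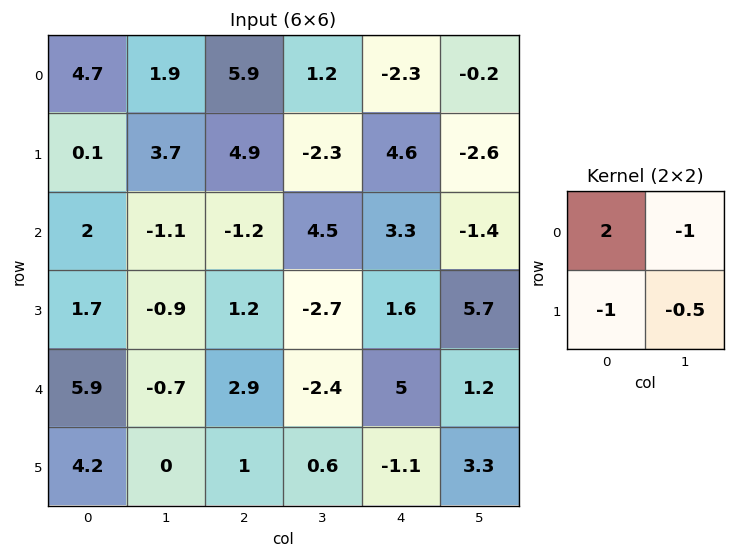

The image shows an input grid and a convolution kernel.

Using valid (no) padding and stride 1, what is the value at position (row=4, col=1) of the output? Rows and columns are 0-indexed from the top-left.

The receptive field on the input at this output position is [-0.7 2.9 / 0 1]. Elementwise product with the kernel and sum: -0.7·2 + 2.9·-1 + 0·-1 + 1·-0.5.

-4.8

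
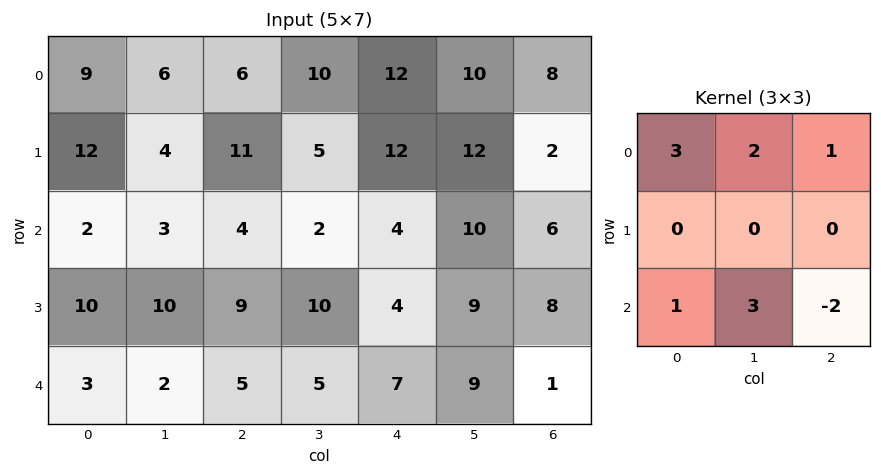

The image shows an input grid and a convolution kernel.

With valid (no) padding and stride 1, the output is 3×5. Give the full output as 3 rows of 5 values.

48 51 52 58 86
77 56 86 55 77
15 26 26 32 70

Output[0,0]: The receptive field on the input at this output position is [9 6 6 / 12 4 11 / 2 3 4]. Elementwise product with the kernel and sum: 9·3 + 6·2 + 6·1 + 2·1 + 3·3 + 4·-2.
Output[0,1]: The receptive field on the input at this output position is [6 6 10 / 4 11 5 / 3 4 2]. Elementwise product with the kernel and sum: 6·3 + 6·2 + 10·1 + 3·1 + 4·3 + 2·-2.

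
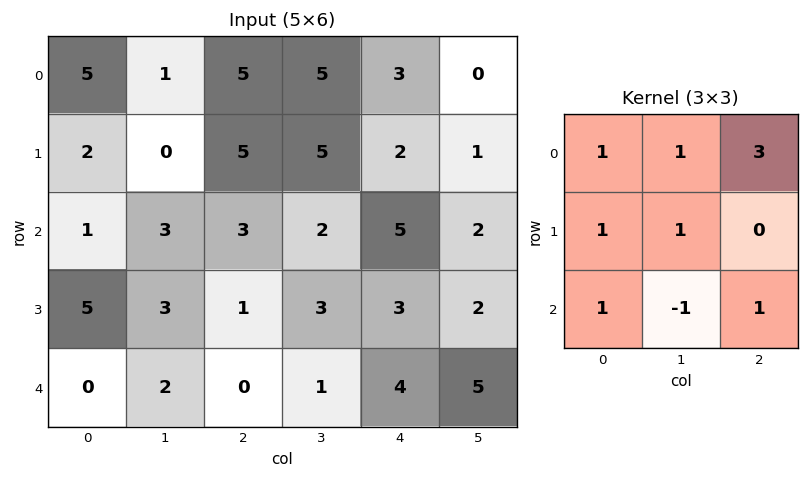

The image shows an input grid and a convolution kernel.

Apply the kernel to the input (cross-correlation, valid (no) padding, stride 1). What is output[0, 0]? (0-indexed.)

24

The receptive field on the input at this output position is [5 1 5 / 2 0 5 / 1 3 3]. Elementwise product with the kernel and sum: 5·1 + 1·1 + 5·3 + 2·1 + 0·1 + 1·1 + 3·-1 + 3·1.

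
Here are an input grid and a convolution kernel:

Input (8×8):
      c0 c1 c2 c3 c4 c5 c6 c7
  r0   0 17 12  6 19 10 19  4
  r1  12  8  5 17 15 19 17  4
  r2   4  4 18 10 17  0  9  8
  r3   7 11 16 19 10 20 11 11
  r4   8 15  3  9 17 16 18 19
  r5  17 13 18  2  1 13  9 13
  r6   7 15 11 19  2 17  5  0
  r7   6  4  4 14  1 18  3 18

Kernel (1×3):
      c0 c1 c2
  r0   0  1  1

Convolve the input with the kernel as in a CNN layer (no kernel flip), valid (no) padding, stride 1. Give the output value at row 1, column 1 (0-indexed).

22

The receptive field on the input at this output position is [8 5 17]. Elementwise product with the kernel and sum: 5·1 + 17·1.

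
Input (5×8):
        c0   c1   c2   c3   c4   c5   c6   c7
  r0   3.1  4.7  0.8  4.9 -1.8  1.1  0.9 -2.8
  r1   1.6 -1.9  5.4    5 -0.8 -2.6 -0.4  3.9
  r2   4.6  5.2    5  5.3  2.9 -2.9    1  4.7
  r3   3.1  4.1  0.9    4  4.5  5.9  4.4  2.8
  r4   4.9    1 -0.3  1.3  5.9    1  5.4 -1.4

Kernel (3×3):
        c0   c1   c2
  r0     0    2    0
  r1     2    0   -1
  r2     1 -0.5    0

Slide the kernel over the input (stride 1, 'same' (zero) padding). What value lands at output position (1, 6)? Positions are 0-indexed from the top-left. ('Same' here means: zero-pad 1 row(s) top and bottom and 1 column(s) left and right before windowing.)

-10.7

The receptive field on the zero-padded input at this output position is [1.1 0.9 -2.8 / -2.6 -0.4 3.9 / -2.9 1 4.7]. Elementwise product with the kernel and sum: 0.9·2 + -2.6·2 + 3.9·-1 + -2.9·1 + 1·-0.5.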